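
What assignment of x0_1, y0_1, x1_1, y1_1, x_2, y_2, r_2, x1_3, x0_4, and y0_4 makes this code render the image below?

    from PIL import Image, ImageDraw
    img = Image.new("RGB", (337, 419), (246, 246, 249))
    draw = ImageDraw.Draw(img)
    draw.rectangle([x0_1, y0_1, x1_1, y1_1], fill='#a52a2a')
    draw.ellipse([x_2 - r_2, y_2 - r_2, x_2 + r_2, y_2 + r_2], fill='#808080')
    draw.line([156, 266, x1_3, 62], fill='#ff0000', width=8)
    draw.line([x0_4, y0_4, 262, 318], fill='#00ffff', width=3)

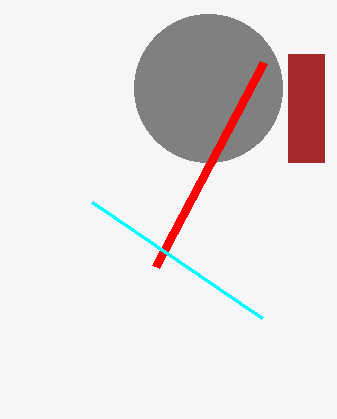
x0_1 = 288
y0_1 = 54
x1_1 = 324
y1_1 = 162
x_2 = 208
y_2 = 88
r_2 = 74
x1_3 = 264
x0_4 = 92
y0_4 = 202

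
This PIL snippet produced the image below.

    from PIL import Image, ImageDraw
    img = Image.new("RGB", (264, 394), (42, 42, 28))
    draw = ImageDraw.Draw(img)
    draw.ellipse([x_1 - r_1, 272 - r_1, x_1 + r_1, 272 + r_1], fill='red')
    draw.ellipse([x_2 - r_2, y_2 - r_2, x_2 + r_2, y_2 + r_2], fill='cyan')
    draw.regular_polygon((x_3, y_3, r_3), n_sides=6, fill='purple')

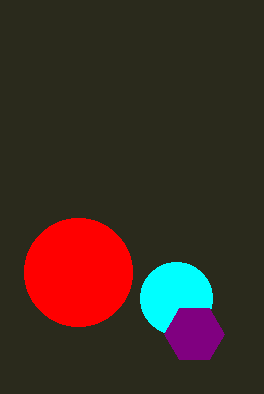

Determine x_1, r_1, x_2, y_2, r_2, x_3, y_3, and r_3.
x_1 = 78, r_1 = 54, x_2 = 176, y_2 = 298, r_2 = 36, x_3 = 194, y_3 = 334, r_3 = 30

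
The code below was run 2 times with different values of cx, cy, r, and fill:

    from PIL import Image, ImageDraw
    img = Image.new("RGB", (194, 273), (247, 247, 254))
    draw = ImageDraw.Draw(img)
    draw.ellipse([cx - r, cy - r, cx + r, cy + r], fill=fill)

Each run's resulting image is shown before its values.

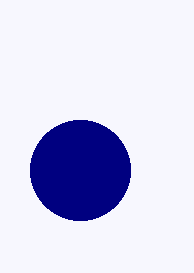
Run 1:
cx = 80, cy = 170, r = 50, fill = 'navy'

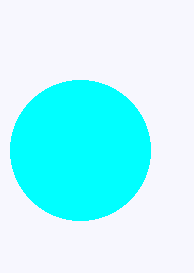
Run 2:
cx = 80; cy = 150; r = 70; fill = 'cyan'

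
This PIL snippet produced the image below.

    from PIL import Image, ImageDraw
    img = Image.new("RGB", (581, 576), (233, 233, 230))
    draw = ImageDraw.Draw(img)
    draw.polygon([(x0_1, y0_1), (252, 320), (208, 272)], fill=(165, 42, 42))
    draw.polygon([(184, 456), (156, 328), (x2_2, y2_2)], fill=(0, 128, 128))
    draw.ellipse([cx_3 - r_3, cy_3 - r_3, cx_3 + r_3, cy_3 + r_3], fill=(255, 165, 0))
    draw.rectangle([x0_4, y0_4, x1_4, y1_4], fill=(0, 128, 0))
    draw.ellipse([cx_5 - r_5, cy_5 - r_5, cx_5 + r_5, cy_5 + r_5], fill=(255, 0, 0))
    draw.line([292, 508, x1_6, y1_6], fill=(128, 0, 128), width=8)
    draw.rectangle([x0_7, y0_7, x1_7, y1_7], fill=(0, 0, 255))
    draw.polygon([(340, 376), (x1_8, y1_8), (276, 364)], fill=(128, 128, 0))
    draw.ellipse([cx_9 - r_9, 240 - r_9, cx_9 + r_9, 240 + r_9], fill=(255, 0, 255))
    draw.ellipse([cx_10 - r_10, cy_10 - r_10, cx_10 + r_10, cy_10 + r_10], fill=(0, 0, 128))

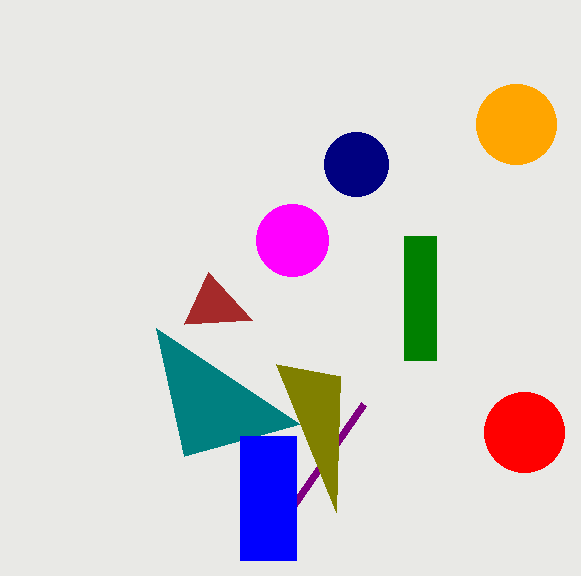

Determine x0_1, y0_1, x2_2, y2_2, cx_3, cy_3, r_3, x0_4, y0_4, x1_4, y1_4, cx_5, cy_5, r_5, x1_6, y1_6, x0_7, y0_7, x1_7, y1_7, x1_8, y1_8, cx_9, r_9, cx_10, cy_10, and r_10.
x0_1 = 184
y0_1 = 324
x2_2 = 300
y2_2 = 424
cx_3 = 516
cy_3 = 124
r_3 = 40
x0_4 = 404
y0_4 = 236
x1_4 = 436
y1_4 = 360
cx_5 = 524
cy_5 = 432
r_5 = 40
x1_6 = 364
y1_6 = 404
x0_7 = 240
y0_7 = 436
x1_7 = 296
y1_7 = 560
x1_8 = 336
y1_8 = 512
cx_9 = 292
r_9 = 36
cx_10 = 356
cy_10 = 164
r_10 = 32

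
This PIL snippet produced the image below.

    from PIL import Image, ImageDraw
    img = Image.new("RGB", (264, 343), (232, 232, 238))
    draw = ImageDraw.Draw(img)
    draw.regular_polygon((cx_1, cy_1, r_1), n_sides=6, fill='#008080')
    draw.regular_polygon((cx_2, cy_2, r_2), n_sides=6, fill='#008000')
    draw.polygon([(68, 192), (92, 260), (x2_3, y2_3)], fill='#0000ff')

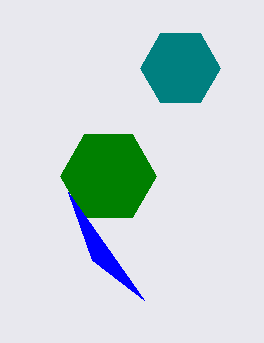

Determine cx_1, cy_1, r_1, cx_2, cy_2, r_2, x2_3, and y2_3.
cx_1 = 180, cy_1 = 68, r_1 = 40, cx_2 = 108, cy_2 = 176, r_2 = 48, x2_3 = 144, y2_3 = 300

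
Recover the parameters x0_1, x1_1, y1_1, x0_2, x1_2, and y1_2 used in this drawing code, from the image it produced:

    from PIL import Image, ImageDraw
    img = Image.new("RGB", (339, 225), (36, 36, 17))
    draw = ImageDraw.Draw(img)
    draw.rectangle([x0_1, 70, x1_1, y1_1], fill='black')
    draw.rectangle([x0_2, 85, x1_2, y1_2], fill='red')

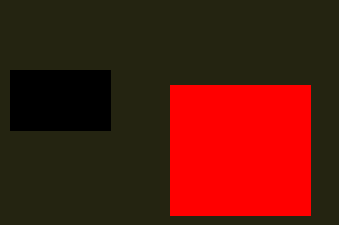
x0_1 = 10; x1_1 = 110; y1_1 = 130; x0_2 = 170; x1_2 = 310; y1_2 = 215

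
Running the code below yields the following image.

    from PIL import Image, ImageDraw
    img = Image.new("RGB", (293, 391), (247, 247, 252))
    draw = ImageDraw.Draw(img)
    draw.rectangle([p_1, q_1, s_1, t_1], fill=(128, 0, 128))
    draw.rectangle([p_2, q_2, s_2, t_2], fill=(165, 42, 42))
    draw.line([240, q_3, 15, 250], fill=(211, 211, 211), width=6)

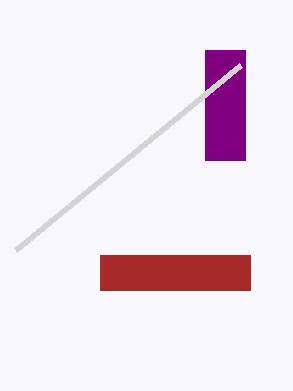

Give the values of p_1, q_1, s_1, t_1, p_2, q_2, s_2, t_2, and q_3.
p_1 = 205; q_1 = 50; s_1 = 245; t_1 = 160; p_2 = 100; q_2 = 255; s_2 = 250; t_2 = 290; q_3 = 65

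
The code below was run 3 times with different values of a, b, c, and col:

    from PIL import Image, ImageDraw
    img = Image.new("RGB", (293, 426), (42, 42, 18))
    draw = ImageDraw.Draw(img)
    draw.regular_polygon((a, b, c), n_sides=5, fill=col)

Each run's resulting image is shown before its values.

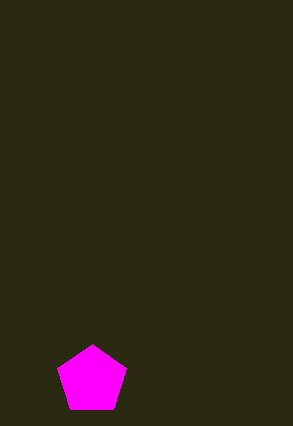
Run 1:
a = 92; b = 380; c = 36; col = 'magenta'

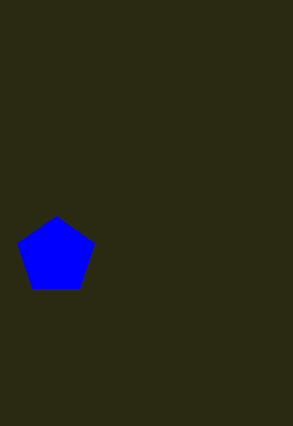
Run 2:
a = 56; b = 256; c = 40; col = 'blue'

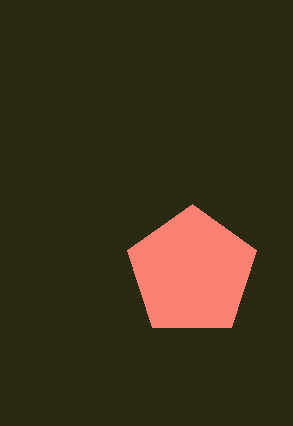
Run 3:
a = 192, b = 272, c = 68, col = 'salmon'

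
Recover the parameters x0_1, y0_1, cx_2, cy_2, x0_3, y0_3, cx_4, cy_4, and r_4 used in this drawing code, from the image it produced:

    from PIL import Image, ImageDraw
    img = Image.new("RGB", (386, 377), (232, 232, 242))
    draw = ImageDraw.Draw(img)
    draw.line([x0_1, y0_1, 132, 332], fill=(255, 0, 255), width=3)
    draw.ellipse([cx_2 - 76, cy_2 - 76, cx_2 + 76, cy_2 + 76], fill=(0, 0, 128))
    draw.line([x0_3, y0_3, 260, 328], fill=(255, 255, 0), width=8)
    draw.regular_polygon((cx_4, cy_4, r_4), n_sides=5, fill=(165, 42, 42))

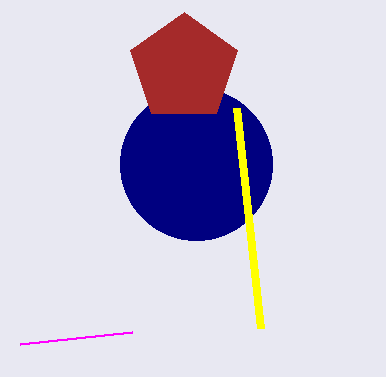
x0_1 = 20; y0_1 = 344; cx_2 = 196; cy_2 = 164; x0_3 = 236; y0_3 = 108; cx_4 = 184; cy_4 = 68; r_4 = 56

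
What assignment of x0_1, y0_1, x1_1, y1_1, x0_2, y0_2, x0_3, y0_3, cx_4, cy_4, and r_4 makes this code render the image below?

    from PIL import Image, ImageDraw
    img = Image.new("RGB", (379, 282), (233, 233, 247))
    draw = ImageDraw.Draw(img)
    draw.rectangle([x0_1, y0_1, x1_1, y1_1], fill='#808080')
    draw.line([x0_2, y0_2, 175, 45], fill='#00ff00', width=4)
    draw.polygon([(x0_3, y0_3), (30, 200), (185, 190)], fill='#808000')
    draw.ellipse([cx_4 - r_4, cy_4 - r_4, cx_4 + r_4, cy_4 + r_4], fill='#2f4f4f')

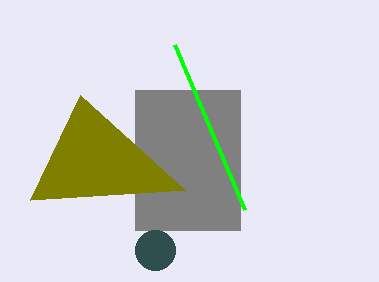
x0_1 = 135
y0_1 = 90
x1_1 = 240
y1_1 = 230
x0_2 = 245
y0_2 = 210
x0_3 = 80
y0_3 = 95
cx_4 = 155
cy_4 = 250
r_4 = 20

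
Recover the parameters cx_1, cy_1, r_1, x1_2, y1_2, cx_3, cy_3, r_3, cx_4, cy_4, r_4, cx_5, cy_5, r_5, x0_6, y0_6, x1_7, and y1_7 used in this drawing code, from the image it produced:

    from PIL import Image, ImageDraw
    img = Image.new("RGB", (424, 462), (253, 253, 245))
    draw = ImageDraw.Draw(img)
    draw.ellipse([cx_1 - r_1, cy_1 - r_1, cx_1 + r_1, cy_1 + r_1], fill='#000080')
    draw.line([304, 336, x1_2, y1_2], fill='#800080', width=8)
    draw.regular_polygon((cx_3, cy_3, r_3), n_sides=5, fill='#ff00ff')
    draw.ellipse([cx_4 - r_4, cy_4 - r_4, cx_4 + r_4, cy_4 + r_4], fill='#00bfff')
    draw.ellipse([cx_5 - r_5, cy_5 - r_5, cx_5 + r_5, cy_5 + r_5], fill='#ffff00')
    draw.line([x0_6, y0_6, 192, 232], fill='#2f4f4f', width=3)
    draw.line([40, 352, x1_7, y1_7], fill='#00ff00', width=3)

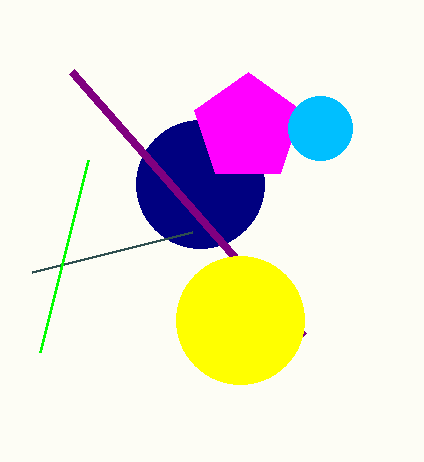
cx_1 = 200
cy_1 = 184
r_1 = 64
x1_2 = 72
y1_2 = 72
cx_3 = 248
cy_3 = 128
r_3 = 56
cx_4 = 320
cy_4 = 128
r_4 = 32
cx_5 = 240
cy_5 = 320
r_5 = 64
x0_6 = 32
y0_6 = 272
x1_7 = 88
y1_7 = 160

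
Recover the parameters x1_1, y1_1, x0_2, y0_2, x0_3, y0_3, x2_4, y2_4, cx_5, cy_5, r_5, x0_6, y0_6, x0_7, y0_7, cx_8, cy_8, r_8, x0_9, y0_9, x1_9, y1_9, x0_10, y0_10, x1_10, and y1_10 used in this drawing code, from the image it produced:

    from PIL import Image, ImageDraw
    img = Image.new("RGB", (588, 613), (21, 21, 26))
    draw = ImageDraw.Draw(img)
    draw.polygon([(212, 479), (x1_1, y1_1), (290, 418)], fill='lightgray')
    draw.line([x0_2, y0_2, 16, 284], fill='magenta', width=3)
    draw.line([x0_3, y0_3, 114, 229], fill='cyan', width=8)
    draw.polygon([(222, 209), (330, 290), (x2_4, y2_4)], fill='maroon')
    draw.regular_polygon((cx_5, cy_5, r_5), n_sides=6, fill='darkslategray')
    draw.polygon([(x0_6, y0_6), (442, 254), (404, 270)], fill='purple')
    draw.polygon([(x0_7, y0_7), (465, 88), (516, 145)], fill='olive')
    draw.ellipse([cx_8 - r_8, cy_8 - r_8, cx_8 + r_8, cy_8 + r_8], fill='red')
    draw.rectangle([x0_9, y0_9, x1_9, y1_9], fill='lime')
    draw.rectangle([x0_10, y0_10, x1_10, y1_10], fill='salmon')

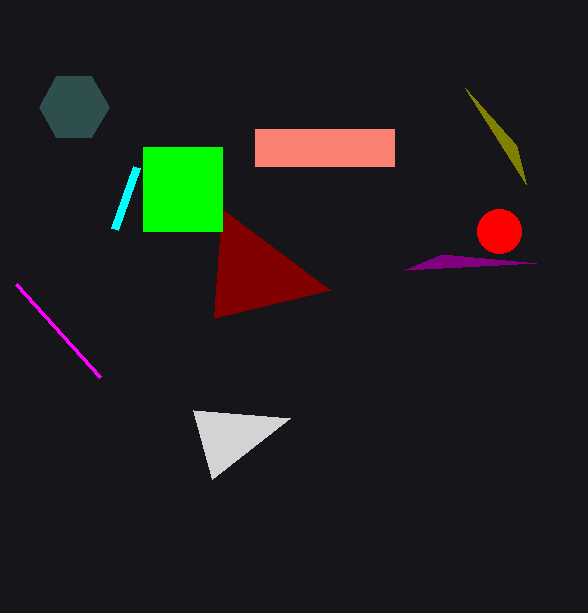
x1_1 = 193; y1_1 = 410; x0_2 = 100; y0_2 = 377; x0_3 = 136; y0_3 = 167; x2_4 = 214; y2_4 = 318; cx_5 = 74; cy_5 = 107; r_5 = 35; x0_6 = 536; y0_6 = 263; x0_7 = 526; y0_7 = 184; cx_8 = 499; cy_8 = 231; r_8 = 22; x0_9 = 143; y0_9 = 147; x1_9 = 222; y1_9 = 231; x0_10 = 255; y0_10 = 129; x1_10 = 394; y1_10 = 166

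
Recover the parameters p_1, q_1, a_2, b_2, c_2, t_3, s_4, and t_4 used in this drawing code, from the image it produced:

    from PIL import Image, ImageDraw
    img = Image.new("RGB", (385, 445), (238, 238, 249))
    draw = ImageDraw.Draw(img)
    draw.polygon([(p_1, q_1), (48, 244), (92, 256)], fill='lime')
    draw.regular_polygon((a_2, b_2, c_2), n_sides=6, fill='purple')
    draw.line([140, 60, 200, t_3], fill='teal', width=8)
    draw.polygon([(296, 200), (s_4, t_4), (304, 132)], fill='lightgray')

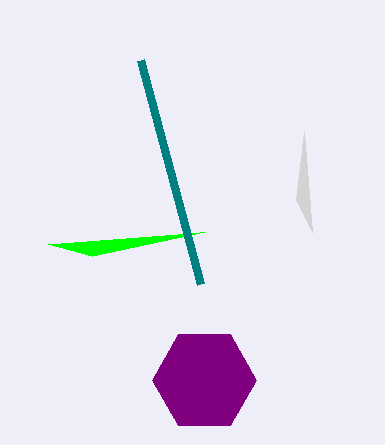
p_1 = 204; q_1 = 232; a_2 = 204; b_2 = 380; c_2 = 52; t_3 = 284; s_4 = 312; t_4 = 232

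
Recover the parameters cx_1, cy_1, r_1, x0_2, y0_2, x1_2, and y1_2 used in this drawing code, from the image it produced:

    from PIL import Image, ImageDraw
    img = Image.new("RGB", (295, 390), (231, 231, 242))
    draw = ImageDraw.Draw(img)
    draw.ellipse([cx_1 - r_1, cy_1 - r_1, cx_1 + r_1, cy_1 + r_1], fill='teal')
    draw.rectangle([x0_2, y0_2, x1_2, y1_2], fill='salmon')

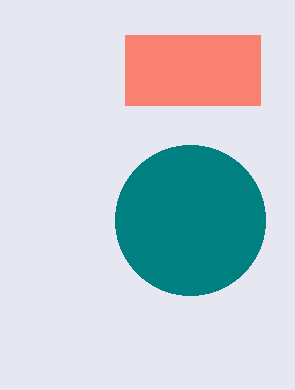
cx_1 = 190; cy_1 = 220; r_1 = 75; x0_2 = 125; y0_2 = 35; x1_2 = 260; y1_2 = 105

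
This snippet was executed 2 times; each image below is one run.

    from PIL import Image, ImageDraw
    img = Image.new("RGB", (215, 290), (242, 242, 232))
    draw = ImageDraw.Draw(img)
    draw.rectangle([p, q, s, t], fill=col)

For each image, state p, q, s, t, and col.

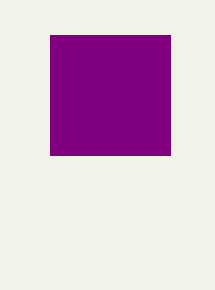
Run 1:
p = 50; q = 35; s = 170; t = 155; col = 'purple'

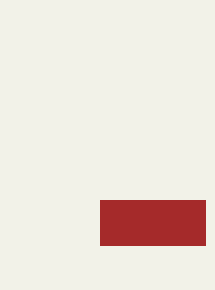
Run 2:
p = 100, q = 200, s = 205, t = 245, col = 'brown'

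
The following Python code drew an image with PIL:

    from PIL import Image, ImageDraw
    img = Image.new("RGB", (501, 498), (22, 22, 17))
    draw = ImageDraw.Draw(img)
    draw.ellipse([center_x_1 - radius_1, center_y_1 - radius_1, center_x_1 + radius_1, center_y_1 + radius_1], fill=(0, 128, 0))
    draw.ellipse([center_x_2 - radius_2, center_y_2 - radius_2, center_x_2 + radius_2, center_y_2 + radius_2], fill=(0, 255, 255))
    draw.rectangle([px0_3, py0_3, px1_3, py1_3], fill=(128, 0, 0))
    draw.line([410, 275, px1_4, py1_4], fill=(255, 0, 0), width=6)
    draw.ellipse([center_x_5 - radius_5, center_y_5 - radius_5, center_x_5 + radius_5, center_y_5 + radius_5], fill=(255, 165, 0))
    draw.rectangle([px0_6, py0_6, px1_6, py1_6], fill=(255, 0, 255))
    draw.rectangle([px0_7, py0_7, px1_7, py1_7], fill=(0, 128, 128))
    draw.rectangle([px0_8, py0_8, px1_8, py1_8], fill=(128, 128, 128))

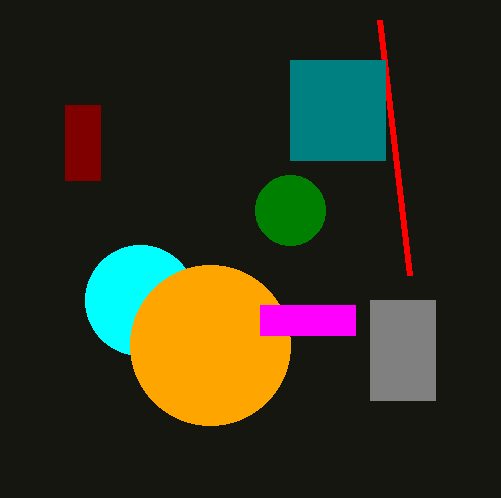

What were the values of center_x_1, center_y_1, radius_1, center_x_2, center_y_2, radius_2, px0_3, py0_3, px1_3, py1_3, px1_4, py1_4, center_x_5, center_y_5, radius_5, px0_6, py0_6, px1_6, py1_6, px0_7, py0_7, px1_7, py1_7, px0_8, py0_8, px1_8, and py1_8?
center_x_1 = 290
center_y_1 = 210
radius_1 = 35
center_x_2 = 140
center_y_2 = 300
radius_2 = 55
px0_3 = 65
py0_3 = 105
px1_3 = 100
py1_3 = 180
px1_4 = 380
py1_4 = 20
center_x_5 = 210
center_y_5 = 345
radius_5 = 80
px0_6 = 260
py0_6 = 305
px1_6 = 355
py1_6 = 335
px0_7 = 290
py0_7 = 60
px1_7 = 385
py1_7 = 160
px0_8 = 370
py0_8 = 300
px1_8 = 435
py1_8 = 400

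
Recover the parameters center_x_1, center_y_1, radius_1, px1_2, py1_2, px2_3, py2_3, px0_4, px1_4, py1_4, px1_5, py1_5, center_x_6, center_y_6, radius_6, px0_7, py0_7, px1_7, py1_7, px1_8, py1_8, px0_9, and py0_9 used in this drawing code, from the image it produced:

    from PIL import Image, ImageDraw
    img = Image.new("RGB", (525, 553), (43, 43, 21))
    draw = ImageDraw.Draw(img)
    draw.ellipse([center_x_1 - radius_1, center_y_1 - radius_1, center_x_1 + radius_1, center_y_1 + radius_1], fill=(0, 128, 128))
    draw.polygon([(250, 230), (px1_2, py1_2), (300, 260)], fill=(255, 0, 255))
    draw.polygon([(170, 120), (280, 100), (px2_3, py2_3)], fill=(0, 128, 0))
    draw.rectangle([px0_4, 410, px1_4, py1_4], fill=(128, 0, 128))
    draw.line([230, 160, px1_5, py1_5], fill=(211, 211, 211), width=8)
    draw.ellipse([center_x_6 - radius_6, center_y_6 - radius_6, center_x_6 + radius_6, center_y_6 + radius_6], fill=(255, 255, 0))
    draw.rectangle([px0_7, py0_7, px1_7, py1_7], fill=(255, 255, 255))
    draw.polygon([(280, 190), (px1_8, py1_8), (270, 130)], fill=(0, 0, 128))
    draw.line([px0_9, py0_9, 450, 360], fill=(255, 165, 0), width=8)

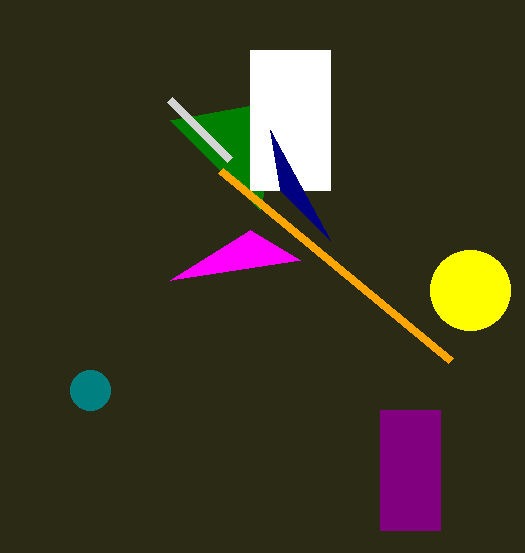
center_x_1 = 90
center_y_1 = 390
radius_1 = 20
px1_2 = 170
py1_2 = 280
px2_3 = 260
py2_3 = 210
px0_4 = 380
px1_4 = 440
py1_4 = 530
px1_5 = 170
py1_5 = 100
center_x_6 = 470
center_y_6 = 290
radius_6 = 40
px0_7 = 250
py0_7 = 50
px1_7 = 330
py1_7 = 190
px1_8 = 330
py1_8 = 240
px0_9 = 220
py0_9 = 170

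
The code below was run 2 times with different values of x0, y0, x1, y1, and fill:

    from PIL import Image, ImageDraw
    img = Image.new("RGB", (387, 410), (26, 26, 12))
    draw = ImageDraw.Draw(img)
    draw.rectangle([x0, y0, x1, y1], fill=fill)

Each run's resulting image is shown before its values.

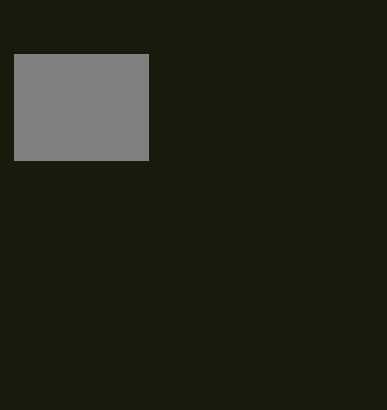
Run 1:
x0 = 14; y0 = 54; x1 = 148; y1 = 160; fill = 'gray'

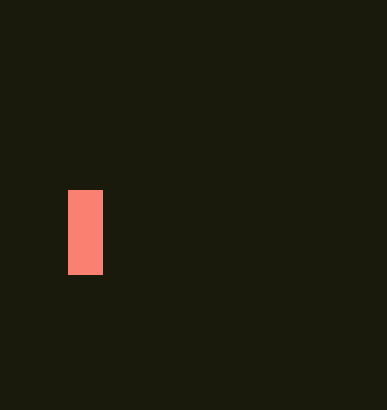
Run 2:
x0 = 68; y0 = 190; x1 = 102; y1 = 274; fill = 'salmon'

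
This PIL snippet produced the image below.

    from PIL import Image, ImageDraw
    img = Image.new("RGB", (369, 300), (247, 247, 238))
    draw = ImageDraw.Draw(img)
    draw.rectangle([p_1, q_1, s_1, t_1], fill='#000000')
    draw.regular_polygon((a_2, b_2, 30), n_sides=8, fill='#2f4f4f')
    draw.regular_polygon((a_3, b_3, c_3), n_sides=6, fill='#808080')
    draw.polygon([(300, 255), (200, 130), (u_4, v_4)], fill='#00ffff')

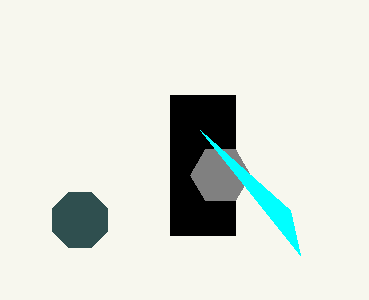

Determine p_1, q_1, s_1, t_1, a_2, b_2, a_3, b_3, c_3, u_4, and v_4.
p_1 = 170
q_1 = 95
s_1 = 235
t_1 = 235
a_2 = 80
b_2 = 220
a_3 = 220
b_3 = 175
c_3 = 30
u_4 = 290
v_4 = 210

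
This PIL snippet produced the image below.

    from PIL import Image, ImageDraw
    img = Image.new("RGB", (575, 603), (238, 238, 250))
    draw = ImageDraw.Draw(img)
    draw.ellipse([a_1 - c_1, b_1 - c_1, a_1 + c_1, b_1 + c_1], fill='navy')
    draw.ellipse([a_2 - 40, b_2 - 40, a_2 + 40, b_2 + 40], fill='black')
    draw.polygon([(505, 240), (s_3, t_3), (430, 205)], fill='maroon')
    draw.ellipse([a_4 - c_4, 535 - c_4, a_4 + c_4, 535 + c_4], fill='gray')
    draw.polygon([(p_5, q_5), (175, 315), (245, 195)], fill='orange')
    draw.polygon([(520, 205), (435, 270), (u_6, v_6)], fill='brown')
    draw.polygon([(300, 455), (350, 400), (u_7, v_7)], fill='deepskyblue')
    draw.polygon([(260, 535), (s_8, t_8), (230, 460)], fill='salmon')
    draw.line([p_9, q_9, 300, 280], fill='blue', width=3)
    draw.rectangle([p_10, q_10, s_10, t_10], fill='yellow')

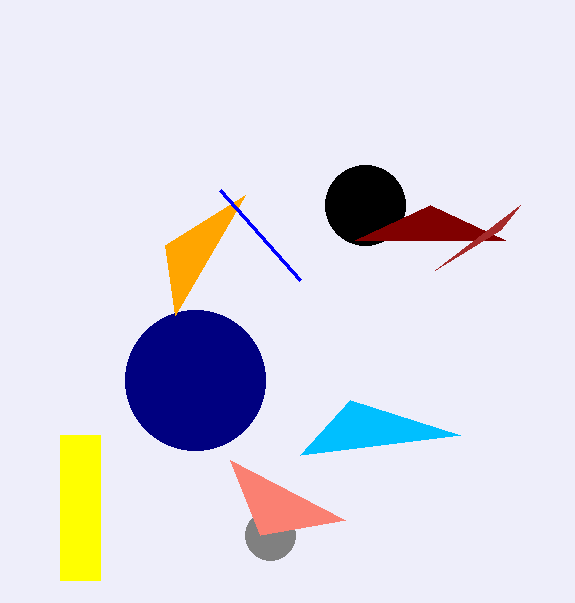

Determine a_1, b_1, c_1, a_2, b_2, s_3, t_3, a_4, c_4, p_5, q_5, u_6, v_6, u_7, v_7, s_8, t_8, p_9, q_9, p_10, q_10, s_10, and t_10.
a_1 = 195
b_1 = 380
c_1 = 70
a_2 = 365
b_2 = 205
s_3 = 355
t_3 = 240
a_4 = 270
c_4 = 25
p_5 = 165
q_5 = 245
u_6 = 500
v_6 = 230
u_7 = 460
v_7 = 435
s_8 = 345
t_8 = 520
p_9 = 220
q_9 = 190
p_10 = 60
q_10 = 435
s_10 = 100
t_10 = 580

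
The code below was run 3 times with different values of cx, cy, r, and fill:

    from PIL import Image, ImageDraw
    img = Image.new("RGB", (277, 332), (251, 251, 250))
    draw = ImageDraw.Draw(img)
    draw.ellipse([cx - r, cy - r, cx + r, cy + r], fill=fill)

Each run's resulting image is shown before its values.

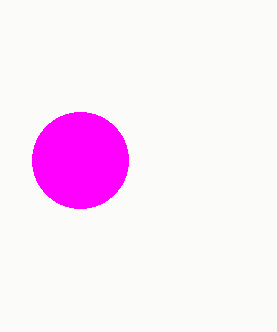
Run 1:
cx = 80, cy = 160, r = 48, fill = 'magenta'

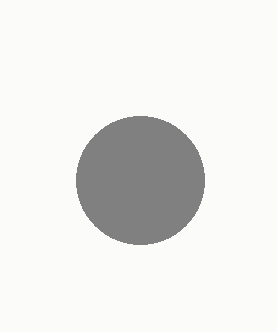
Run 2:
cx = 140
cy = 180
r = 64
fill = 'gray'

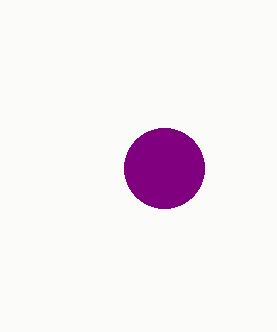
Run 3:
cx = 164
cy = 168
r = 40
fill = 'purple'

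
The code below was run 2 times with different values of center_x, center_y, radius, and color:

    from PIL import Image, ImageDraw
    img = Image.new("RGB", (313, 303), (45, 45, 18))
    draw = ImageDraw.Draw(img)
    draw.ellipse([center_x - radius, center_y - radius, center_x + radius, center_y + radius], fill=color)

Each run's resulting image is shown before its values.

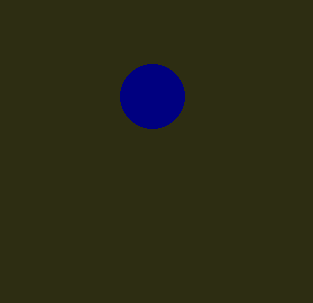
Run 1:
center_x = 152
center_y = 96
radius = 32
color = 'navy'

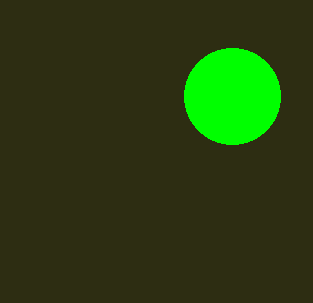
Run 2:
center_x = 232; center_y = 96; radius = 48; color = 'lime'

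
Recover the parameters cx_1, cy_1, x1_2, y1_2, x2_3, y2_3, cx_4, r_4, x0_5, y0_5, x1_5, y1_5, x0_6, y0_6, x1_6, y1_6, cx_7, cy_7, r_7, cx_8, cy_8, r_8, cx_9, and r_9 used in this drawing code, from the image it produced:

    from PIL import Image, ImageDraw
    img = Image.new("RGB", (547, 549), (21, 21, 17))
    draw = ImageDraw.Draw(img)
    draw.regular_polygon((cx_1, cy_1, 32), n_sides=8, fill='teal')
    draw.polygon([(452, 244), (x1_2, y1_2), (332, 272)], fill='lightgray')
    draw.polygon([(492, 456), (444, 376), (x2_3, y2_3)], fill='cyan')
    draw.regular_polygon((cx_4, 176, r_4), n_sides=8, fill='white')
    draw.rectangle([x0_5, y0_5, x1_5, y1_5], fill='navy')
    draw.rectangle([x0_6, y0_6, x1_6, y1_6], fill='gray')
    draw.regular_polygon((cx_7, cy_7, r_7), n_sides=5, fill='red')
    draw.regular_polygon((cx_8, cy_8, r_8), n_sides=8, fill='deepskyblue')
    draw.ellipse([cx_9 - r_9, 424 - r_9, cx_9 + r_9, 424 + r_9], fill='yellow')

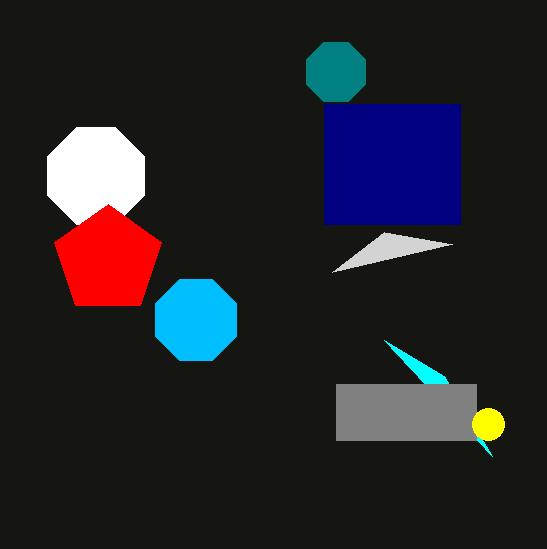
cx_1 = 336
cy_1 = 72
x1_2 = 384
y1_2 = 232
x2_3 = 384
y2_3 = 340
cx_4 = 96
r_4 = 52
x0_5 = 324
y0_5 = 104
x1_5 = 460
y1_5 = 224
x0_6 = 336
y0_6 = 384
x1_6 = 476
y1_6 = 440
cx_7 = 108
cy_7 = 260
r_7 = 56
cx_8 = 196
cy_8 = 320
r_8 = 44
cx_9 = 488
r_9 = 16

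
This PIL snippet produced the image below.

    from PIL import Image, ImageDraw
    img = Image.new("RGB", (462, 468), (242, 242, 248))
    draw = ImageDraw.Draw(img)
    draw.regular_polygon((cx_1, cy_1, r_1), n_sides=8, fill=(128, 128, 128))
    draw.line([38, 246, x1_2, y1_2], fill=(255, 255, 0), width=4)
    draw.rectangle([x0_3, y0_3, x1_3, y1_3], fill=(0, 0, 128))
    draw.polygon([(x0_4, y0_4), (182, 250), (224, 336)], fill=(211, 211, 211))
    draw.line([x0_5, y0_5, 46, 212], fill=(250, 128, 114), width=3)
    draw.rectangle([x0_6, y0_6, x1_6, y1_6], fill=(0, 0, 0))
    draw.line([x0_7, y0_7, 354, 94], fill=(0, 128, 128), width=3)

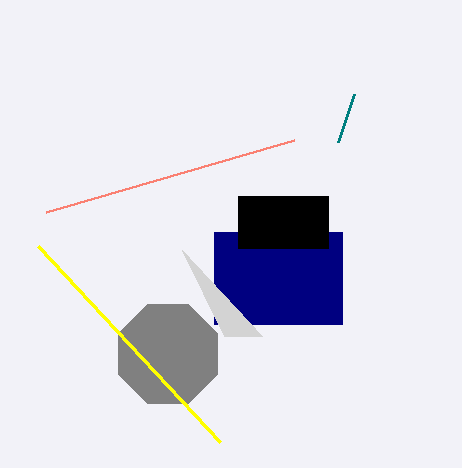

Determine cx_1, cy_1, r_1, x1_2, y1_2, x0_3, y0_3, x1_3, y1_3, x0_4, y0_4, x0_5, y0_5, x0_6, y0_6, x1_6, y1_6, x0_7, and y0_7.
cx_1 = 168
cy_1 = 354
r_1 = 54
x1_2 = 220
y1_2 = 442
x0_3 = 214
y0_3 = 232
x1_3 = 342
y1_3 = 324
x0_4 = 262
y0_4 = 336
x0_5 = 294
y0_5 = 140
x0_6 = 238
y0_6 = 196
x1_6 = 328
y1_6 = 248
x0_7 = 338
y0_7 = 142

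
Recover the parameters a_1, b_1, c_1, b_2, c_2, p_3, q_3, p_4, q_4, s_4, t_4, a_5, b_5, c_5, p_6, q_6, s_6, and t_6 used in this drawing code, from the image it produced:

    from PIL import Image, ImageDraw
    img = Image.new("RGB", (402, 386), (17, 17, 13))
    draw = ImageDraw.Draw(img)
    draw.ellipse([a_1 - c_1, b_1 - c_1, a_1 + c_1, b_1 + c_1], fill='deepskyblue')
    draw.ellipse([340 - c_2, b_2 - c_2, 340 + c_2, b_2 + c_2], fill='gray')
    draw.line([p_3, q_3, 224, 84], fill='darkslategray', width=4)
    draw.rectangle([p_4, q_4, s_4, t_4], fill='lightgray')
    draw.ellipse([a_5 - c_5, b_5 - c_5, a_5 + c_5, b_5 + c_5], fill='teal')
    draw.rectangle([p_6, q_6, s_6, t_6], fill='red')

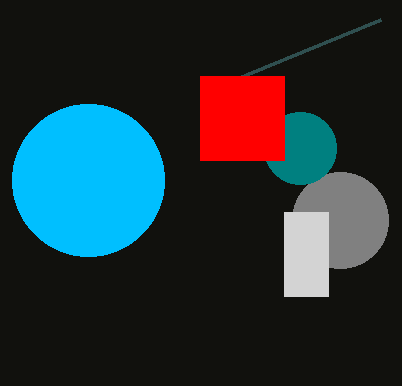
a_1 = 88; b_1 = 180; c_1 = 76; b_2 = 220; c_2 = 48; p_3 = 380; q_3 = 20; p_4 = 284; q_4 = 212; s_4 = 328; t_4 = 296; a_5 = 300; b_5 = 148; c_5 = 36; p_6 = 200; q_6 = 76; s_6 = 284; t_6 = 160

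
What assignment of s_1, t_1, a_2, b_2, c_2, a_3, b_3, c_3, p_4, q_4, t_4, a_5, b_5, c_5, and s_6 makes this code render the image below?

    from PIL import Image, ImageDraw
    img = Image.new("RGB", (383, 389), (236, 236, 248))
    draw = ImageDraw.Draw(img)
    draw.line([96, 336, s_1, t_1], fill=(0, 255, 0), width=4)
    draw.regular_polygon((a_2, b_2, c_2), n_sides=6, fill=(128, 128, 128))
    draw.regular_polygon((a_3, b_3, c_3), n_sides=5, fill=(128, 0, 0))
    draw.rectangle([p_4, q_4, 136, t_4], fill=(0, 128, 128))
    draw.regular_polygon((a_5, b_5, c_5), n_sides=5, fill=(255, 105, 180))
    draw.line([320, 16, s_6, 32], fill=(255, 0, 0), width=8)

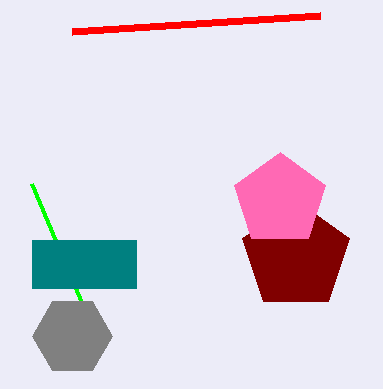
s_1 = 32
t_1 = 184
a_2 = 72
b_2 = 336
c_2 = 40
a_3 = 296
b_3 = 256
c_3 = 56
p_4 = 32
q_4 = 240
t_4 = 288
a_5 = 280
b_5 = 200
c_5 = 48
s_6 = 72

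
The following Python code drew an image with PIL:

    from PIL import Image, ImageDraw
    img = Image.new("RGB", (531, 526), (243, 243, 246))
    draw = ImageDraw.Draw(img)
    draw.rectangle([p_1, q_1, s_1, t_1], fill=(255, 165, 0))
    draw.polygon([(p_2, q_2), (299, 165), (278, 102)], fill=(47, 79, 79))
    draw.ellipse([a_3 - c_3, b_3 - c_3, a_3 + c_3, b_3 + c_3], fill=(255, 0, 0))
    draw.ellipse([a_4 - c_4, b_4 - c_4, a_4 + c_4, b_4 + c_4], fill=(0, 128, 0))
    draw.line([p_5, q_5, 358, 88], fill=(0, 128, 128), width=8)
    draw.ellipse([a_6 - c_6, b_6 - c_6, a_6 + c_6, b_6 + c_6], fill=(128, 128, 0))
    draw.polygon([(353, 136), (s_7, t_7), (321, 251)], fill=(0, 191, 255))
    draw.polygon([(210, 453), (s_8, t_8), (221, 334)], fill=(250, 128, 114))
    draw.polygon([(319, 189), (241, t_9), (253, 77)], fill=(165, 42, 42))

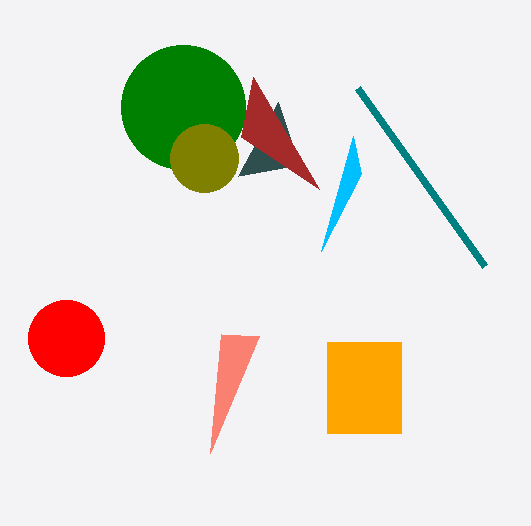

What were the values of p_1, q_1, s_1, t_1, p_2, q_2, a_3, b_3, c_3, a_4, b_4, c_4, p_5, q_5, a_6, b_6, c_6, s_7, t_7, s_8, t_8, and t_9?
p_1 = 327, q_1 = 342, s_1 = 401, t_1 = 433, p_2 = 238, q_2 = 176, a_3 = 66, b_3 = 338, c_3 = 38, a_4 = 183, b_4 = 107, c_4 = 62, p_5 = 485, q_5 = 266, a_6 = 204, b_6 = 158, c_6 = 34, s_7 = 361, t_7 = 174, s_8 = 259, t_8 = 336, t_9 = 137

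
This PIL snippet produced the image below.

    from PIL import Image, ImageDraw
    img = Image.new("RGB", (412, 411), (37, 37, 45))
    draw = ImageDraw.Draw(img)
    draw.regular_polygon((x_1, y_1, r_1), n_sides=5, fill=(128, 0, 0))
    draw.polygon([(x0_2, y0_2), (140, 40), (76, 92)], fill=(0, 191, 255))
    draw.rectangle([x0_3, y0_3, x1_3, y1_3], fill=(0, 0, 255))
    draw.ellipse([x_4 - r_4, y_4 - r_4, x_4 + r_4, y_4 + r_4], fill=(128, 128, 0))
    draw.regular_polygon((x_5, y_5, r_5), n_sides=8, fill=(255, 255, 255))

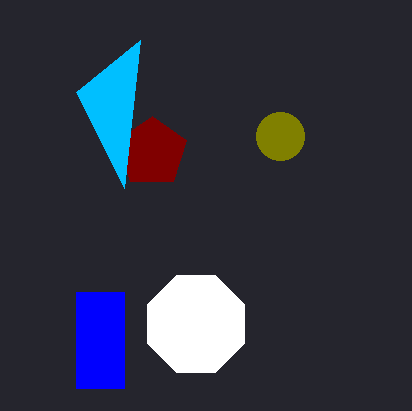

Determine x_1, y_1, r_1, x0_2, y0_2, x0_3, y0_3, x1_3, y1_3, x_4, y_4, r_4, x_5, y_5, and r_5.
x_1 = 152, y_1 = 152, r_1 = 36, x0_2 = 124, y0_2 = 188, x0_3 = 76, y0_3 = 292, x1_3 = 124, y1_3 = 388, x_4 = 280, y_4 = 136, r_4 = 24, x_5 = 196, y_5 = 324, r_5 = 52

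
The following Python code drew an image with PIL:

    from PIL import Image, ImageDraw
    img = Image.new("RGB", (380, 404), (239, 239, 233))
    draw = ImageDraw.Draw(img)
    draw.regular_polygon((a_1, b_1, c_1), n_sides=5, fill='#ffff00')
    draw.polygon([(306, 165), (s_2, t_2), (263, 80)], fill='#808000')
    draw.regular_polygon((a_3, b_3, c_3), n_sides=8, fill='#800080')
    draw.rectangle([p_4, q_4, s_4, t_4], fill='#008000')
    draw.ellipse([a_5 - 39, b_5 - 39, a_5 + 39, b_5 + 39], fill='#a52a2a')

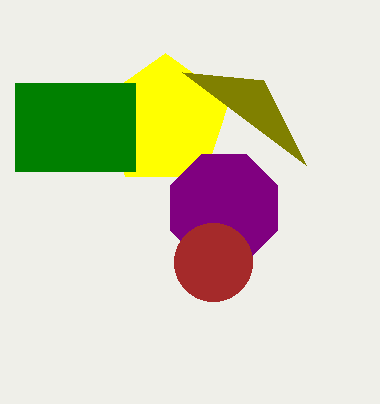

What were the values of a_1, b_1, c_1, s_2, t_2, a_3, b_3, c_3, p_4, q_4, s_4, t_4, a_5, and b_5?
a_1 = 165
b_1 = 121
c_1 = 68
s_2 = 182
t_2 = 72
a_3 = 224
b_3 = 208
c_3 = 58
p_4 = 15
q_4 = 83
s_4 = 135
t_4 = 171
a_5 = 213
b_5 = 262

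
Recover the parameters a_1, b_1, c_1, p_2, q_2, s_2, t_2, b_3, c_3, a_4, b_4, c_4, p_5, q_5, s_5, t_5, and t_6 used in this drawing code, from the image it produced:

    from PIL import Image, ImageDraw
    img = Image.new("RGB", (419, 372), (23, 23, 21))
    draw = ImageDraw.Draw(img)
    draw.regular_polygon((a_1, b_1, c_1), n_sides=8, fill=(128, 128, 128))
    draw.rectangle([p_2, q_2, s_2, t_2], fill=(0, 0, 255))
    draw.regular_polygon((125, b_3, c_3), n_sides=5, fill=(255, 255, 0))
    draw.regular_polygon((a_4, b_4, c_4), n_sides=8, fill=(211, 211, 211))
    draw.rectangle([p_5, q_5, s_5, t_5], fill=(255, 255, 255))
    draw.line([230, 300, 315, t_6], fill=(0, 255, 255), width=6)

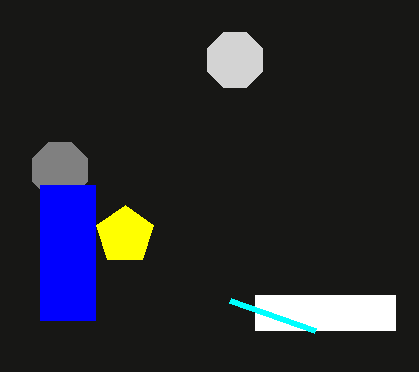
a_1 = 60, b_1 = 170, c_1 = 30, p_2 = 40, q_2 = 185, s_2 = 95, t_2 = 320, b_3 = 235, c_3 = 30, a_4 = 235, b_4 = 60, c_4 = 30, p_5 = 255, q_5 = 295, s_5 = 395, t_5 = 330, t_6 = 330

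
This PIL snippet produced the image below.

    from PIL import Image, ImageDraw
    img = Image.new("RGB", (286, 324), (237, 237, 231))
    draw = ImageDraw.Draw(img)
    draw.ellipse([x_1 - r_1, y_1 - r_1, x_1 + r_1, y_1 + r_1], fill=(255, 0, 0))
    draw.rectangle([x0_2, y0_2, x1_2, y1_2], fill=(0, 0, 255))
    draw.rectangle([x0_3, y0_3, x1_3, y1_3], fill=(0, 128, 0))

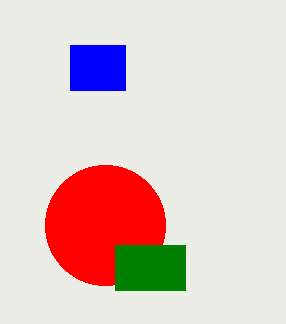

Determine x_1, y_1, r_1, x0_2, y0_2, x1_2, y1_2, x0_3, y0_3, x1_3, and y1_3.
x_1 = 105
y_1 = 225
r_1 = 60
x0_2 = 70
y0_2 = 45
x1_2 = 125
y1_2 = 90
x0_3 = 115
y0_3 = 245
x1_3 = 185
y1_3 = 290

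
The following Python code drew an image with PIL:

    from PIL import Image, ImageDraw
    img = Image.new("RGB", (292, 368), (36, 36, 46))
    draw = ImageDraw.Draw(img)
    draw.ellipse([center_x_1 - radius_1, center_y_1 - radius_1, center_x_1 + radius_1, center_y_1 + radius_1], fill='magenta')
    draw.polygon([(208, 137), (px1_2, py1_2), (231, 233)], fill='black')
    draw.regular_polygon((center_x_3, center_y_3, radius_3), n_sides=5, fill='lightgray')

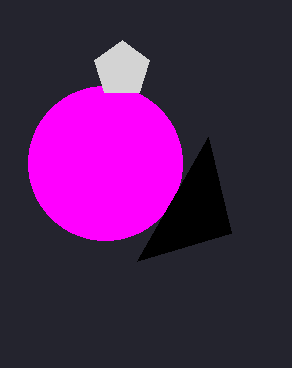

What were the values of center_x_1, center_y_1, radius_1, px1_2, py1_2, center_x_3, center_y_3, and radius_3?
center_x_1 = 105
center_y_1 = 163
radius_1 = 77
px1_2 = 137
py1_2 = 261
center_x_3 = 122
center_y_3 = 69
radius_3 = 29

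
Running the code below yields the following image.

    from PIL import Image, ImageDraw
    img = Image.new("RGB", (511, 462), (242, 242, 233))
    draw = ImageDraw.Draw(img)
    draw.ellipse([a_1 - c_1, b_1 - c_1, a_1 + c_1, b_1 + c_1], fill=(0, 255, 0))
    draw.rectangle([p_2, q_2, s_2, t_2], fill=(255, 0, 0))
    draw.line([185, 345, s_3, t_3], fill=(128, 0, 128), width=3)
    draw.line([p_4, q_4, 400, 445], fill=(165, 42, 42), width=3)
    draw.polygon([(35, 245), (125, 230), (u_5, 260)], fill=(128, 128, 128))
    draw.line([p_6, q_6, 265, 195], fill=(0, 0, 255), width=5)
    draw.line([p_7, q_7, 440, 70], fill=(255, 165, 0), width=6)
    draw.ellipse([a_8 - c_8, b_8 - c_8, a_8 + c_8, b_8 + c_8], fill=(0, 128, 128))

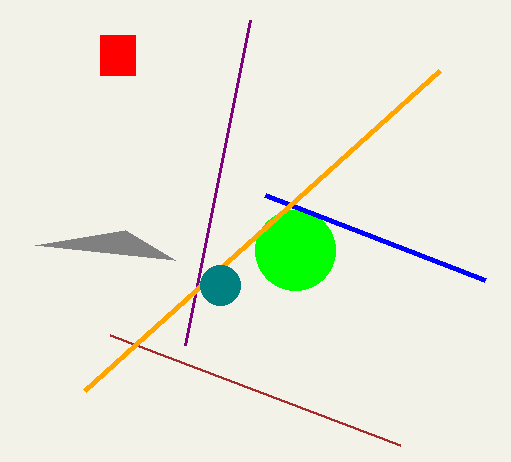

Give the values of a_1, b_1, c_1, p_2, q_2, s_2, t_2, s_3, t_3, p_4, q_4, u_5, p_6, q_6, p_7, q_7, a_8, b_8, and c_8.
a_1 = 295; b_1 = 250; c_1 = 40; p_2 = 100; q_2 = 35; s_2 = 135; t_2 = 75; s_3 = 250; t_3 = 20; p_4 = 110; q_4 = 335; u_5 = 175; p_6 = 485; q_6 = 280; p_7 = 85; q_7 = 390; a_8 = 220; b_8 = 285; c_8 = 20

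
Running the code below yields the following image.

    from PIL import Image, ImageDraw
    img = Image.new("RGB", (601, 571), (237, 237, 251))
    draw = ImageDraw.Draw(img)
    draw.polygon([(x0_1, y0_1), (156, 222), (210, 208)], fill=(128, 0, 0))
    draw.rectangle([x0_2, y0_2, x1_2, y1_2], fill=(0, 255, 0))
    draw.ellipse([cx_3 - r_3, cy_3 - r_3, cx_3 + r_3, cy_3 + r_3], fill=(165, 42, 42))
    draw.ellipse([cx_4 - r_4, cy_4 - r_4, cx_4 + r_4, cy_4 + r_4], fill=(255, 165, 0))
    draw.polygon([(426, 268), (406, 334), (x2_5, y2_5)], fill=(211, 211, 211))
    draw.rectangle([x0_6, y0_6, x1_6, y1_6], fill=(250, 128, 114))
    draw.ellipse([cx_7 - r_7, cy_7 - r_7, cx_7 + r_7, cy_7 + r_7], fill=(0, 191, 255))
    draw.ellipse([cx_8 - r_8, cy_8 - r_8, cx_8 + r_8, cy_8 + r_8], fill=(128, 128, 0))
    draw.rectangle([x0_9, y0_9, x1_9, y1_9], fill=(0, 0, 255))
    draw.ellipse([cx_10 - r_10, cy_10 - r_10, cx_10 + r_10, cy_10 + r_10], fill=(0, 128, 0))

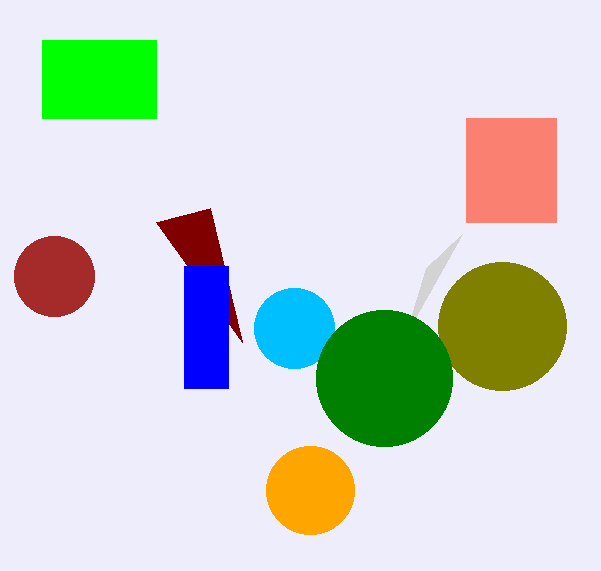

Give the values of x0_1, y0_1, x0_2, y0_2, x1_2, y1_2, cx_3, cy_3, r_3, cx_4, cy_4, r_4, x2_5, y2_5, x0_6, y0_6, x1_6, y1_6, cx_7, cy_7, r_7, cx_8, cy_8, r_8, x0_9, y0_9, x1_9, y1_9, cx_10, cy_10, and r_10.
x0_1 = 242, y0_1 = 342, x0_2 = 42, y0_2 = 40, x1_2 = 156, y1_2 = 118, cx_3 = 54, cy_3 = 276, r_3 = 40, cx_4 = 310, cy_4 = 490, r_4 = 44, x2_5 = 462, y2_5 = 234, x0_6 = 466, y0_6 = 118, x1_6 = 556, y1_6 = 222, cx_7 = 294, cy_7 = 328, r_7 = 40, cx_8 = 502, cy_8 = 326, r_8 = 64, x0_9 = 184, y0_9 = 266, x1_9 = 228, y1_9 = 388, cx_10 = 384, cy_10 = 378, r_10 = 68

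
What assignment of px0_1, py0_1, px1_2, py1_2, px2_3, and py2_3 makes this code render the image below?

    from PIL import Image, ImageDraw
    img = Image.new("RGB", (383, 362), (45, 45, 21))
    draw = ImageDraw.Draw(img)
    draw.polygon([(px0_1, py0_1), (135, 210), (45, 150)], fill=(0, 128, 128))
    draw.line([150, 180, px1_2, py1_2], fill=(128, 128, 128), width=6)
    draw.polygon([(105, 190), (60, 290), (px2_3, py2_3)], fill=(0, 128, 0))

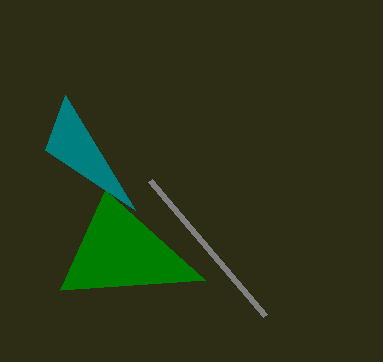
px0_1 = 65; py0_1 = 95; px1_2 = 265; py1_2 = 315; px2_3 = 205; py2_3 = 280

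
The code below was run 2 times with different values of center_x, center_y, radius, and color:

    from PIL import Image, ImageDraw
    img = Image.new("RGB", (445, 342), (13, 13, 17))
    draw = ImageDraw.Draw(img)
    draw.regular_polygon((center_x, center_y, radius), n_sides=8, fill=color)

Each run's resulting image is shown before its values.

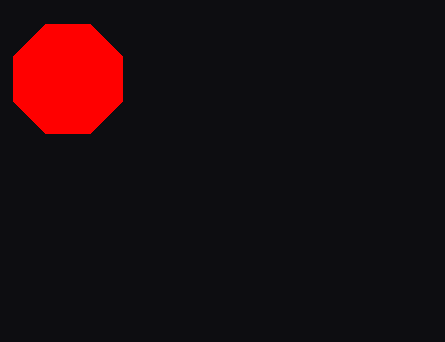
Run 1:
center_x = 68
center_y = 79
radius = 59
color = 'red'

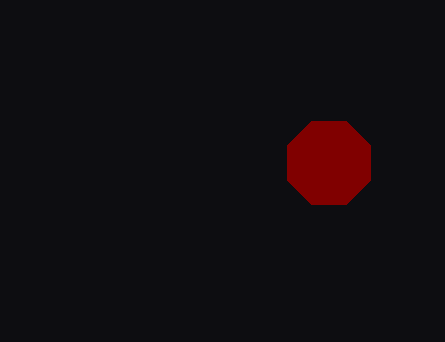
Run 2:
center_x = 329, center_y = 163, radius = 45, color = 'maroon'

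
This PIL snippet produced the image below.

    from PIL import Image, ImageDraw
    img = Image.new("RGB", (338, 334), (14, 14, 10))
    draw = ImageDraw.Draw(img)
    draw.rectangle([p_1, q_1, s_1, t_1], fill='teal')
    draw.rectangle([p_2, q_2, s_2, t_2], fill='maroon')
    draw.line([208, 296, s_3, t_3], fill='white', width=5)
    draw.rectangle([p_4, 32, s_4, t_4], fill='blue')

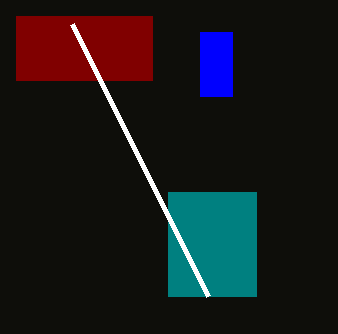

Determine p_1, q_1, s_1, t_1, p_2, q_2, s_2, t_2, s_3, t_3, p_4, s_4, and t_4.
p_1 = 168
q_1 = 192
s_1 = 256
t_1 = 296
p_2 = 16
q_2 = 16
s_2 = 152
t_2 = 80
s_3 = 72
t_3 = 24
p_4 = 200
s_4 = 232
t_4 = 96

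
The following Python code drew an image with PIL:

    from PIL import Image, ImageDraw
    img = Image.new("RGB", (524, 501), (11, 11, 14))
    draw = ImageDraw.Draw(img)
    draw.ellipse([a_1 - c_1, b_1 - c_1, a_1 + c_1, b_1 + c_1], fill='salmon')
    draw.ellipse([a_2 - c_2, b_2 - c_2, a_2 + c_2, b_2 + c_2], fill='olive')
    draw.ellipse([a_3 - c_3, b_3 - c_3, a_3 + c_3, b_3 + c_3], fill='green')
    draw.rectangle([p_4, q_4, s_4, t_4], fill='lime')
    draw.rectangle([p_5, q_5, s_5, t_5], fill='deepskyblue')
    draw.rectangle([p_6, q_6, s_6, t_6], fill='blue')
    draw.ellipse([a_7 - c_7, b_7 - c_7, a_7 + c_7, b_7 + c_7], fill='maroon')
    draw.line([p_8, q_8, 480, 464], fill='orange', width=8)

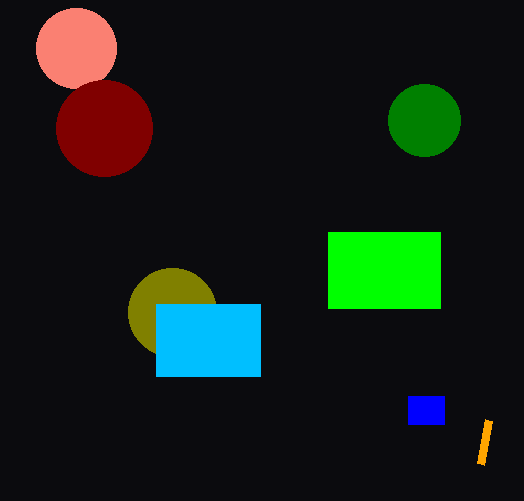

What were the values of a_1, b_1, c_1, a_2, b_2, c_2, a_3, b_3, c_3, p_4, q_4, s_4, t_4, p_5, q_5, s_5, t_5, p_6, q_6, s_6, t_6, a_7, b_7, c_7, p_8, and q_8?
a_1 = 76, b_1 = 48, c_1 = 40, a_2 = 172, b_2 = 312, c_2 = 44, a_3 = 424, b_3 = 120, c_3 = 36, p_4 = 328, q_4 = 232, s_4 = 440, t_4 = 308, p_5 = 156, q_5 = 304, s_5 = 260, t_5 = 376, p_6 = 408, q_6 = 396, s_6 = 444, t_6 = 424, a_7 = 104, b_7 = 128, c_7 = 48, p_8 = 488, q_8 = 420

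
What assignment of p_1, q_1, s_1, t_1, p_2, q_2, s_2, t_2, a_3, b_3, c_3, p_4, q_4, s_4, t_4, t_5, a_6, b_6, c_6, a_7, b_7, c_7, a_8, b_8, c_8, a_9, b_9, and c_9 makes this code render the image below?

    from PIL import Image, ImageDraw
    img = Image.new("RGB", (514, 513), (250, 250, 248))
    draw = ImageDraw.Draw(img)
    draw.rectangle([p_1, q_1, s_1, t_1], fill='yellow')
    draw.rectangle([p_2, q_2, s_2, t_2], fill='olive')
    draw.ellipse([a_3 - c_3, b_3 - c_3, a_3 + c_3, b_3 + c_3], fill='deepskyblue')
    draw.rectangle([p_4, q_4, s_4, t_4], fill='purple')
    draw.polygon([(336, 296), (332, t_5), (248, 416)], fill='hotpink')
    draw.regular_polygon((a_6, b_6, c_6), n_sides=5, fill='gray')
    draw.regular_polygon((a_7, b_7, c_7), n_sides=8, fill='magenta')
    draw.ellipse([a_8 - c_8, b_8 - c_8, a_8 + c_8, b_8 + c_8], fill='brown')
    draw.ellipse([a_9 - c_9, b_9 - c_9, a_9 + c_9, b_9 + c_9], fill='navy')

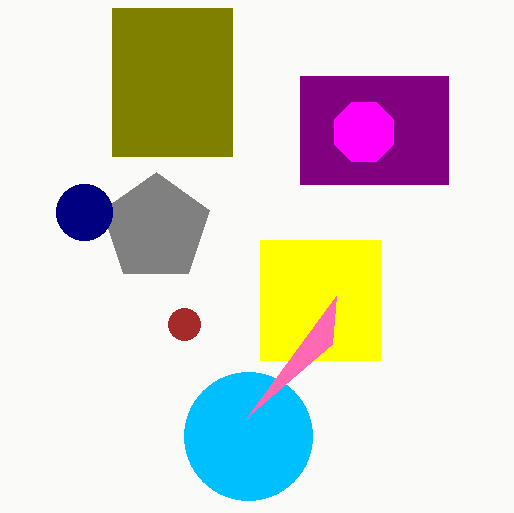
p_1 = 260, q_1 = 240, s_1 = 380, t_1 = 360, p_2 = 112, q_2 = 8, s_2 = 232, t_2 = 156, a_3 = 248, b_3 = 436, c_3 = 64, p_4 = 300, q_4 = 76, s_4 = 448, t_4 = 184, t_5 = 344, a_6 = 156, b_6 = 228, c_6 = 56, a_7 = 364, b_7 = 132, c_7 = 32, a_8 = 184, b_8 = 324, c_8 = 16, a_9 = 84, b_9 = 212, c_9 = 28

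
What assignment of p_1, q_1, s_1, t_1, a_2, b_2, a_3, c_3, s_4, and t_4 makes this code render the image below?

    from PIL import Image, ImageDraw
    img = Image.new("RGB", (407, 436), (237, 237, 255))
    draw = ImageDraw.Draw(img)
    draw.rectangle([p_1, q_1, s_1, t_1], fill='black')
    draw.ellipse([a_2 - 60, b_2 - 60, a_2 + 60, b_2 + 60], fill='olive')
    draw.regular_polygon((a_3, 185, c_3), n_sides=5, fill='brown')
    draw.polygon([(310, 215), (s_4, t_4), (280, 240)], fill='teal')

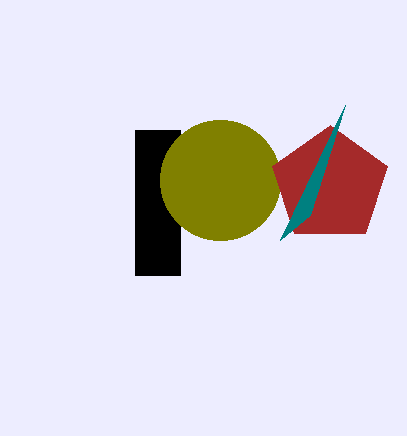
p_1 = 135; q_1 = 130; s_1 = 180; t_1 = 275; a_2 = 220; b_2 = 180; a_3 = 330; c_3 = 60; s_4 = 345; t_4 = 105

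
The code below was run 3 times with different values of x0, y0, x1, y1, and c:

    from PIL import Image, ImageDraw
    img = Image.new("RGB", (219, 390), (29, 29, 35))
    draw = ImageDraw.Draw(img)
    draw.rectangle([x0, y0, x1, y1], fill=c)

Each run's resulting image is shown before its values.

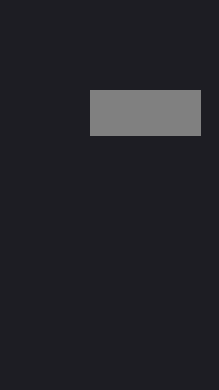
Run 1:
x0 = 90; y0 = 90; x1 = 200; y1 = 135; c = 'gray'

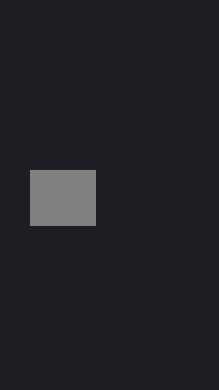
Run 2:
x0 = 30, y0 = 170, x1 = 95, y1 = 225, c = 'gray'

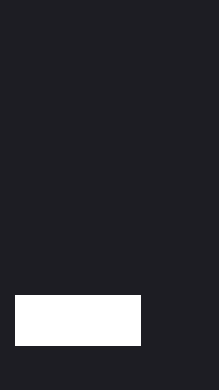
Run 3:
x0 = 15
y0 = 295
x1 = 140
y1 = 345
c = 'white'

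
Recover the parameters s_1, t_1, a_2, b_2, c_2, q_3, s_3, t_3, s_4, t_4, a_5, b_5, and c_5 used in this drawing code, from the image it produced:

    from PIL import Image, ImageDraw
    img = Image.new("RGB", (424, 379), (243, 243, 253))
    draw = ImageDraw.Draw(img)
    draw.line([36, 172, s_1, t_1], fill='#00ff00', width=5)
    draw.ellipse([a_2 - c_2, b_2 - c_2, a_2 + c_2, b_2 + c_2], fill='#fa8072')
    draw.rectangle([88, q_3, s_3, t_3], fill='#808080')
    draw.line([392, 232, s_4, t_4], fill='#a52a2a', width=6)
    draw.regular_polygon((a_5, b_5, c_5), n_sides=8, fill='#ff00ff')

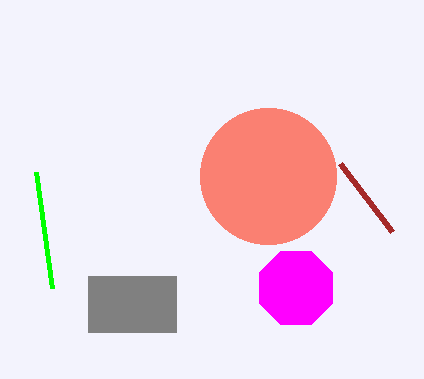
s_1 = 52, t_1 = 288, a_2 = 268, b_2 = 176, c_2 = 68, q_3 = 276, s_3 = 176, t_3 = 332, s_4 = 340, t_4 = 164, a_5 = 296, b_5 = 288, c_5 = 40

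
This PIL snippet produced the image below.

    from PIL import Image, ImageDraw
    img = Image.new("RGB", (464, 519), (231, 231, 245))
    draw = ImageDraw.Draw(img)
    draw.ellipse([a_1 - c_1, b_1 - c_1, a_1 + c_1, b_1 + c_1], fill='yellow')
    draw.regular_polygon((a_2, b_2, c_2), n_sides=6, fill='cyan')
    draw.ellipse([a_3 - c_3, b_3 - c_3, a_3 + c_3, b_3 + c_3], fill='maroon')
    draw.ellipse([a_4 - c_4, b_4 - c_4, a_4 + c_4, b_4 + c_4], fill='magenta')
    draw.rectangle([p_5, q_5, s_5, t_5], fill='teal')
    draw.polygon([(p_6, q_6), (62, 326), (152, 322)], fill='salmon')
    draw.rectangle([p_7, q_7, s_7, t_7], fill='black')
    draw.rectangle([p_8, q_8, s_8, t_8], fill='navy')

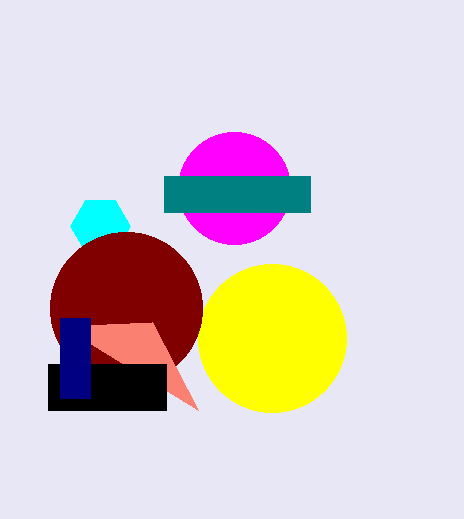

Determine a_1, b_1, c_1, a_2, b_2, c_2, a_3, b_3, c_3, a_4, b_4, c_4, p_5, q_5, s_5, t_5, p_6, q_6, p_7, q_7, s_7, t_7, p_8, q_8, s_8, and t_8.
a_1 = 272, b_1 = 338, c_1 = 74, a_2 = 100, b_2 = 226, c_2 = 30, a_3 = 126, b_3 = 308, c_3 = 76, a_4 = 234, b_4 = 188, c_4 = 56, p_5 = 164, q_5 = 176, s_5 = 310, t_5 = 212, p_6 = 198, q_6 = 410, p_7 = 48, q_7 = 364, s_7 = 166, t_7 = 410, p_8 = 60, q_8 = 318, s_8 = 90, t_8 = 398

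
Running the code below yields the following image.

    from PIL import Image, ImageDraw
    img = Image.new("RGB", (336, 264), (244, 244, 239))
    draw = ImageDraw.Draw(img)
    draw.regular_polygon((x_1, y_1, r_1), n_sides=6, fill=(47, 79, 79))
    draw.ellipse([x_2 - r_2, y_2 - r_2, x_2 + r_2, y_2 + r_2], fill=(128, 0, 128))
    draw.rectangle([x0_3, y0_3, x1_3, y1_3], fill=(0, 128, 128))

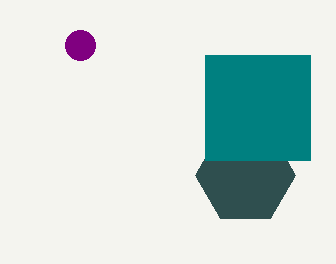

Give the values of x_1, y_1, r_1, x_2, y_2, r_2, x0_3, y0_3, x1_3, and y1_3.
x_1 = 245
y_1 = 175
r_1 = 50
x_2 = 80
y_2 = 45
r_2 = 15
x0_3 = 205
y0_3 = 55
x1_3 = 310
y1_3 = 160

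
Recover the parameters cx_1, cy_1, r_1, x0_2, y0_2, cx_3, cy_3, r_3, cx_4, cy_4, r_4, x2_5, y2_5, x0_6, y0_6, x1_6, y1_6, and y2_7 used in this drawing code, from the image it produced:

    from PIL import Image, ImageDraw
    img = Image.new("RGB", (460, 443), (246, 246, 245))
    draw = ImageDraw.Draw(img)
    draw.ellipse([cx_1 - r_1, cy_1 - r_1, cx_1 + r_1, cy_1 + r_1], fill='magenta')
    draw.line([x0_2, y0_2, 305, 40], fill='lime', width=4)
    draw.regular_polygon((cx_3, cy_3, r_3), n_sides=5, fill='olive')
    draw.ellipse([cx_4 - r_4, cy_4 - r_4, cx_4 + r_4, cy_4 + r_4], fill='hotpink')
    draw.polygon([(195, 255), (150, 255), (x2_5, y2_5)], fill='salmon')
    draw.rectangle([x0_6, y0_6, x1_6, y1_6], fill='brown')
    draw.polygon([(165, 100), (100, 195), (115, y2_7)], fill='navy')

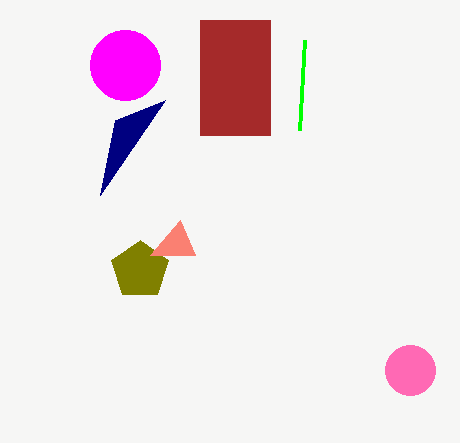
cx_1 = 125; cy_1 = 65; r_1 = 35; x0_2 = 300; y0_2 = 130; cx_3 = 140; cy_3 = 270; r_3 = 30; cx_4 = 410; cy_4 = 370; r_4 = 25; x2_5 = 180; y2_5 = 220; x0_6 = 200; y0_6 = 20; x1_6 = 270; y1_6 = 135; y2_7 = 120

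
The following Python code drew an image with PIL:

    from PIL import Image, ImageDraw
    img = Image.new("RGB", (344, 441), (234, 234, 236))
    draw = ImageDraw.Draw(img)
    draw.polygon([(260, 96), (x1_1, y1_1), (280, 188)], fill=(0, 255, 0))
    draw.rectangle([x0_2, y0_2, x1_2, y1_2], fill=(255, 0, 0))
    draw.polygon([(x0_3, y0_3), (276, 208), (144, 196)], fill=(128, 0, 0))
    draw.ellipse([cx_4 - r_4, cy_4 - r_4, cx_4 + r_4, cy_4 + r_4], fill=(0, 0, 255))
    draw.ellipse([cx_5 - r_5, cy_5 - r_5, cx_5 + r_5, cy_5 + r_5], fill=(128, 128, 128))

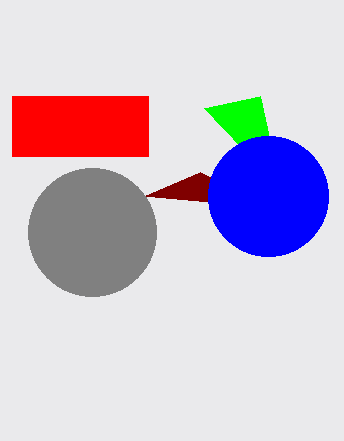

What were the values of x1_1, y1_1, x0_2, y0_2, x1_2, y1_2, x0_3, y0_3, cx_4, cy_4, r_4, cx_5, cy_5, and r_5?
x1_1 = 204, y1_1 = 108, x0_2 = 12, y0_2 = 96, x1_2 = 148, y1_2 = 156, x0_3 = 200, y0_3 = 172, cx_4 = 268, cy_4 = 196, r_4 = 60, cx_5 = 92, cy_5 = 232, r_5 = 64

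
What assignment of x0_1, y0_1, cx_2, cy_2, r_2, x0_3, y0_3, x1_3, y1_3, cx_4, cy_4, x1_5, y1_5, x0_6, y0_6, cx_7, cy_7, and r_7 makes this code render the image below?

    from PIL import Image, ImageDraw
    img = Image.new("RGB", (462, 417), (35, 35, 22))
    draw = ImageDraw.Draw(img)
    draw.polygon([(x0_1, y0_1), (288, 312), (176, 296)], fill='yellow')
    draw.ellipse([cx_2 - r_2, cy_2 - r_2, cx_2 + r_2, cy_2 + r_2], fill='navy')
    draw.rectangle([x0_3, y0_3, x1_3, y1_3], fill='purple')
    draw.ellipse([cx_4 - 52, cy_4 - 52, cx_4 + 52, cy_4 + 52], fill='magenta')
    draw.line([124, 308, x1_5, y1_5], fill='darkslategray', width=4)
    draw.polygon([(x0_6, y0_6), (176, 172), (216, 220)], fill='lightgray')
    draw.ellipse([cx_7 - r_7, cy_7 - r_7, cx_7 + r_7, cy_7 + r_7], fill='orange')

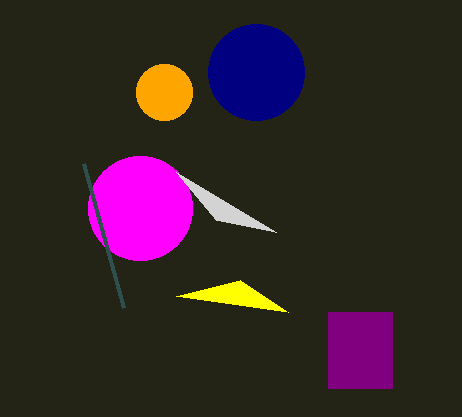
x0_1 = 240; y0_1 = 280; cx_2 = 256; cy_2 = 72; r_2 = 48; x0_3 = 328; y0_3 = 312; x1_3 = 392; y1_3 = 388; cx_4 = 140; cy_4 = 208; x1_5 = 84; y1_5 = 164; x0_6 = 276; y0_6 = 232; cx_7 = 164; cy_7 = 92; r_7 = 28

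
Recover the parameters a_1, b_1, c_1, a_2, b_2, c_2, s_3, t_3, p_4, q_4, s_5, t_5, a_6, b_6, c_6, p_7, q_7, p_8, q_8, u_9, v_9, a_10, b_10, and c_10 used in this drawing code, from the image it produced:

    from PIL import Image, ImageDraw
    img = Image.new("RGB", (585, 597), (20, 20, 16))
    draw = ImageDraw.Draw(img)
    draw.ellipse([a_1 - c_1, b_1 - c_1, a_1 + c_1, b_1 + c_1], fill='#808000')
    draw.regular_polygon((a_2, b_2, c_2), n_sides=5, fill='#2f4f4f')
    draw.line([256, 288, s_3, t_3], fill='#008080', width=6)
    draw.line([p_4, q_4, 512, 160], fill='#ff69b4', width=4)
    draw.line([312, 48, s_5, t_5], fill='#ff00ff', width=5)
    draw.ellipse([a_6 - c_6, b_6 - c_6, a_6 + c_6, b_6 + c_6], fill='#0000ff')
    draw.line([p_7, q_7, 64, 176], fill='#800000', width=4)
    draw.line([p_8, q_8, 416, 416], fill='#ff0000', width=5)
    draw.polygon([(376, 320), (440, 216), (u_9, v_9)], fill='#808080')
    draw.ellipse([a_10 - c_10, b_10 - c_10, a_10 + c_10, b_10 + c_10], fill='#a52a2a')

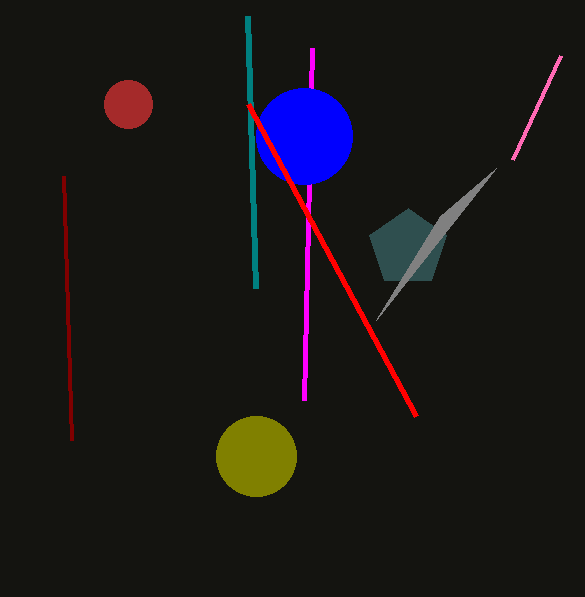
a_1 = 256, b_1 = 456, c_1 = 40, a_2 = 408, b_2 = 248, c_2 = 40, s_3 = 248, t_3 = 16, p_4 = 560, q_4 = 56, s_5 = 304, t_5 = 400, a_6 = 304, b_6 = 136, c_6 = 48, p_7 = 72, q_7 = 440, p_8 = 248, q_8 = 104, u_9 = 496, v_9 = 168, a_10 = 128, b_10 = 104, c_10 = 24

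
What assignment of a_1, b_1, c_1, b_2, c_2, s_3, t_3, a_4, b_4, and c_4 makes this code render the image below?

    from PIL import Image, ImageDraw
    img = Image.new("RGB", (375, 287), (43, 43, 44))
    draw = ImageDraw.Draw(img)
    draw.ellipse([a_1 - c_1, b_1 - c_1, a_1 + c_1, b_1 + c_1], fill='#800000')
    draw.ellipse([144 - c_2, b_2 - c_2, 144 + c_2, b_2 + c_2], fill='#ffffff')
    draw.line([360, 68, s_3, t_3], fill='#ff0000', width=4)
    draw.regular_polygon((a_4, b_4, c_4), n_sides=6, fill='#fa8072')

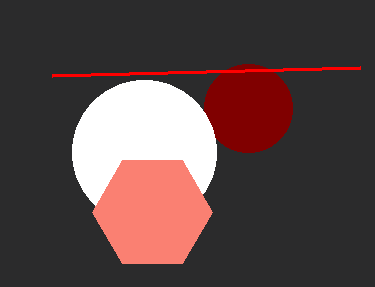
a_1 = 248
b_1 = 108
c_1 = 44
b_2 = 152
c_2 = 72
s_3 = 52
t_3 = 76
a_4 = 152
b_4 = 212
c_4 = 60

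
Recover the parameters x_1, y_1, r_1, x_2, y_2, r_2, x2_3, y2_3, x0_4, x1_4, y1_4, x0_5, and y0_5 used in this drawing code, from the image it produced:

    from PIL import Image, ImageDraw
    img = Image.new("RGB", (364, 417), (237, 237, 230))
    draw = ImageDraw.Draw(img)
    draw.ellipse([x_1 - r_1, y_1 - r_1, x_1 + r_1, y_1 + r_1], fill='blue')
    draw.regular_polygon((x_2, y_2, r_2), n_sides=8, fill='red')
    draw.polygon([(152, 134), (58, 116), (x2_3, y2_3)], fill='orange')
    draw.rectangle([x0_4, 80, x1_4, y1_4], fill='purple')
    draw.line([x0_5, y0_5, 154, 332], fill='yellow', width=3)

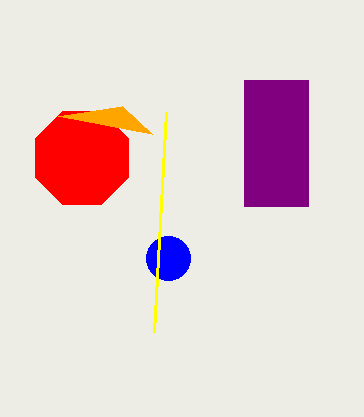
x_1 = 168
y_1 = 258
r_1 = 22
x_2 = 82
y_2 = 158
r_2 = 50
x2_3 = 122
y2_3 = 106
x0_4 = 244
x1_4 = 308
y1_4 = 206
x0_5 = 166
y0_5 = 112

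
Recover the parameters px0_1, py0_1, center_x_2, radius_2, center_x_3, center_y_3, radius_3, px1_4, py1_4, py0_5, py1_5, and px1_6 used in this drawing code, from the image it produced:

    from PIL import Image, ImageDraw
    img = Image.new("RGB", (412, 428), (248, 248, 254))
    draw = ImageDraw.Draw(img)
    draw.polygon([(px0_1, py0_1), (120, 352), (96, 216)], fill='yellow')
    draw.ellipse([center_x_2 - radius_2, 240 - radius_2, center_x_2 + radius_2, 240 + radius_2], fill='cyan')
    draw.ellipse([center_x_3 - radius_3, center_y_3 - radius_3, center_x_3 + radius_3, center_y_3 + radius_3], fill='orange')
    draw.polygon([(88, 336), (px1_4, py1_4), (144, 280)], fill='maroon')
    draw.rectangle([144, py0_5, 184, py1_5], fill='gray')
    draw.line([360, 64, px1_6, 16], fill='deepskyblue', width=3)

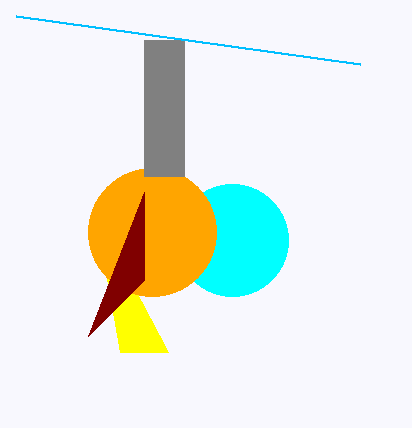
px0_1 = 168; py0_1 = 352; center_x_2 = 232; radius_2 = 56; center_x_3 = 152; center_y_3 = 232; radius_3 = 64; px1_4 = 144; py1_4 = 192; py0_5 = 40; py1_5 = 176; px1_6 = 16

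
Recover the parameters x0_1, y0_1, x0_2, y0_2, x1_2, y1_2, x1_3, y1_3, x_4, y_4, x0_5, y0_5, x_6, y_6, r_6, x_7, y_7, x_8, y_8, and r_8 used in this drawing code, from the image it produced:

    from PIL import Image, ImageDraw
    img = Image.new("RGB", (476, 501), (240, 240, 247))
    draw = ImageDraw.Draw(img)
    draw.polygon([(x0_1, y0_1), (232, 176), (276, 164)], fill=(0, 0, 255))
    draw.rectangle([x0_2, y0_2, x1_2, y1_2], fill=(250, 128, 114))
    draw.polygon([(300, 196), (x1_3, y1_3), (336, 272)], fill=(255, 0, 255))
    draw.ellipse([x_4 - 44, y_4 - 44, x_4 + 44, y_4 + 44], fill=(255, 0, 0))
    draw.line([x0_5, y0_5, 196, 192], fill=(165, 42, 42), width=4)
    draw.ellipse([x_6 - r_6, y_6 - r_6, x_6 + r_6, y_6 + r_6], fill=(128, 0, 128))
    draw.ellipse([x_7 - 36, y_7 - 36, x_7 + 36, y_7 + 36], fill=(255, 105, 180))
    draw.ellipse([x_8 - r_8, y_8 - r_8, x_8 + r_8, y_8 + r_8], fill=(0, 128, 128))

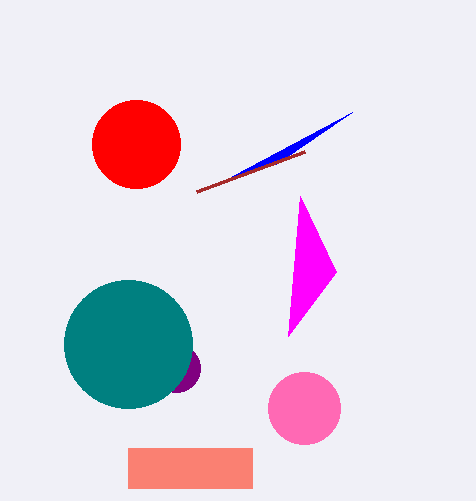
x0_1 = 352, y0_1 = 112, x0_2 = 128, y0_2 = 448, x1_2 = 252, y1_2 = 488, x1_3 = 288, y1_3 = 336, x_4 = 136, y_4 = 144, x0_5 = 304, y0_5 = 152, x_6 = 176, y_6 = 368, r_6 = 24, x_7 = 304, y_7 = 408, x_8 = 128, y_8 = 344, r_8 = 64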